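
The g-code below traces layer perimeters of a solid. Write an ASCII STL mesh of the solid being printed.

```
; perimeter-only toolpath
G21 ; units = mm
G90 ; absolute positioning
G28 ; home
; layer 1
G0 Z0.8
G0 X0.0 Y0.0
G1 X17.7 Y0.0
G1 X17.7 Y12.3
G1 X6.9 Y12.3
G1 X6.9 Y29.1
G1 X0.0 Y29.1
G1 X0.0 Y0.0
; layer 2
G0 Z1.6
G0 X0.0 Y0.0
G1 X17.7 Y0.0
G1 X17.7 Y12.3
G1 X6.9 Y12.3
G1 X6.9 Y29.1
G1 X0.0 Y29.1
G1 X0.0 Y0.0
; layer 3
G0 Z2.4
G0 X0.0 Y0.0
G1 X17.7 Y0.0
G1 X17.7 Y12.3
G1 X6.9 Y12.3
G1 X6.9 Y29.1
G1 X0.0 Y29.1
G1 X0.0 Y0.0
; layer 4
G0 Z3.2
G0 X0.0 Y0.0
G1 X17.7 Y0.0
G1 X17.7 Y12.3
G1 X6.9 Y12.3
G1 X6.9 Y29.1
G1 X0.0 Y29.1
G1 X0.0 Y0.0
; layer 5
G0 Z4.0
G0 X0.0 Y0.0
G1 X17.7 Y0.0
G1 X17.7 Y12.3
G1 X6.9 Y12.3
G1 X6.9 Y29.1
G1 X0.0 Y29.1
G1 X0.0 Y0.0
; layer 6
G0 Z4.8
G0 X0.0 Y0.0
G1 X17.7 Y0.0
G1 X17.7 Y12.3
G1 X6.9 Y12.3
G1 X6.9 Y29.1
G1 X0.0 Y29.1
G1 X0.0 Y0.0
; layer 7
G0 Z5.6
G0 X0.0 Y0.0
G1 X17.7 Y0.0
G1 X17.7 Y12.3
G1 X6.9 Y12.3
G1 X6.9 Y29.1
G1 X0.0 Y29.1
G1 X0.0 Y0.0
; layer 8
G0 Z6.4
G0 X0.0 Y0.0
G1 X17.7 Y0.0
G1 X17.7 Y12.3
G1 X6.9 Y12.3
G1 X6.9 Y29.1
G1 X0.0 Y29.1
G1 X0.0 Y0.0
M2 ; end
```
solid part
  facet normal 0.0000 0.0000 -1.0000
    outer loop
      vertex 17.7 12.3 0.0
      vertex 17.7 0.0 0.0
      vertex 0.0 0.0 0.0
    endloop
  endfacet
  facet normal 0.0000 0.0000 -1.0000
    outer loop
      vertex 6.9 12.3 0.0
      vertex 17.7 12.3 0.0
      vertex 0.0 0.0 0.0
    endloop
  endfacet
  facet normal 0.0000 0.0000 -1.0000
    outer loop
      vertex 6.9 29.1 0.0
      vertex 6.9 12.3 0.0
      vertex 0.0 0.0 0.0
    endloop
  endfacet
  facet normal 0.0000 0.0000 -1.0000
    outer loop
      vertex 0.0 29.1 0.0
      vertex 6.9 29.1 0.0
      vertex 0.0 0.0 0.0
    endloop
  endfacet
  facet normal 0.0000 0.0000 1.0000
    outer loop
      vertex 0.0 0.0 6.4
      vertex 17.7 0.0 6.4
      vertex 17.7 12.3 6.4
    endloop
  endfacet
  facet normal 0.0000 0.0000 1.0000
    outer loop
      vertex 0.0 0.0 6.4
      vertex 17.7 12.3 6.4
      vertex 6.9 12.3 6.4
    endloop
  endfacet
  facet normal 0.0000 0.0000 1.0000
    outer loop
      vertex 0.0 0.0 6.4
      vertex 6.9 12.3 6.4
      vertex 6.9 29.1 6.4
    endloop
  endfacet
  facet normal 0.0000 0.0000 1.0000
    outer loop
      vertex 0.0 0.0 6.4
      vertex 6.9 29.1 6.4
      vertex 0.0 29.1 6.4
    endloop
  endfacet
  facet normal 0.0000 -1.0000 0.0000
    outer loop
      vertex 0.0 0.0 0.0
      vertex 17.7 0.0 0.0
      vertex 17.7 0.0 6.4
    endloop
  endfacet
  facet normal 0.0000 -1.0000 0.0000
    outer loop
      vertex 0.0 0.0 0.0
      vertex 17.7 0.0 6.4
      vertex 0.0 0.0 6.4
    endloop
  endfacet
  facet normal 1.0000 0.0000 0.0000
    outer loop
      vertex 17.7 0.0 0.0
      vertex 17.7 12.3 0.0
      vertex 17.7 12.3 6.4
    endloop
  endfacet
  facet normal 1.0000 0.0000 0.0000
    outer loop
      vertex 17.7 0.0 0.0
      vertex 17.7 12.3 6.4
      vertex 17.7 0.0 6.4
    endloop
  endfacet
  facet normal 0.0000 1.0000 0.0000
    outer loop
      vertex 17.7 12.3 0.0
      vertex 6.9 12.3 0.0
      vertex 6.9 12.3 6.4
    endloop
  endfacet
  facet normal 0.0000 1.0000 0.0000
    outer loop
      vertex 17.7 12.3 0.0
      vertex 6.9 12.3 6.4
      vertex 17.7 12.3 6.4
    endloop
  endfacet
  facet normal 1.0000 0.0000 0.0000
    outer loop
      vertex 6.9 12.3 0.0
      vertex 6.9 29.1 0.0
      vertex 6.9 29.1 6.4
    endloop
  endfacet
  facet normal 1.0000 0.0000 0.0000
    outer loop
      vertex 6.9 12.3 0.0
      vertex 6.9 29.1 6.4
      vertex 6.9 12.3 6.4
    endloop
  endfacet
  facet normal 0.0000 1.0000 0.0000
    outer loop
      vertex 6.9 29.1 0.0
      vertex 0.0 29.1 0.0
      vertex 0.0 29.1 6.4
    endloop
  endfacet
  facet normal 0.0000 1.0000 0.0000
    outer loop
      vertex 6.9 29.1 0.0
      vertex 0.0 29.1 6.4
      vertex 6.9 29.1 6.4
    endloop
  endfacet
  facet normal -1.0000 0.0000 0.0000
    outer loop
      vertex 0.0 29.1 0.0
      vertex 0.0 0.0 0.0
      vertex 0.0 0.0 6.4
    endloop
  endfacet
  facet normal -1.0000 0.0000 0.0000
    outer loop
      vertex 0.0 29.1 0.0
      vertex 0.0 0.0 6.4
      vertex 0.0 29.1 6.4
    endloop
  endfacet
endsolid part

The G0 Z moves step by Δz≈0.8 mm. Every layer's G1 loop is the same polygon, so the solid is a straight extrusion of it from z=0 to z≈6.4. Closing with flat bottom and top caps and triangulating gives 20 facets — an L-shaped prism: outer 17.7 × 29.1 mm, arm thicknesses ≈ 12.3 mm (horizontal) and 6.9 mm (vertical), extruded 6.4 mm in z.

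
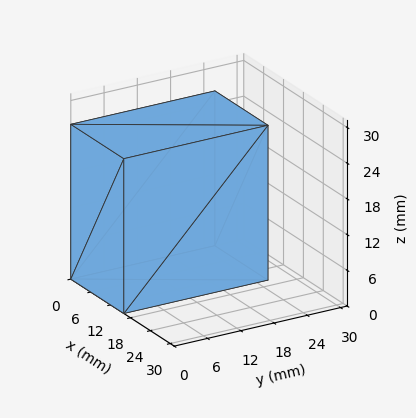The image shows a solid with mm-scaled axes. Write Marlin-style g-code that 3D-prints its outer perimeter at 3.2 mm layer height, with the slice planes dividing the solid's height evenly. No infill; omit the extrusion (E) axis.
Reading the render: the shape is a rectangular box, roughly 16 × 26 mm footprint and 26 mm tall (dimensions read to the nearest mm from the axis ticks). For the g-code, the solid's height is divided into equal slices at the stated Δz and each level perimeter traced with G1 moves after a G0 lift.

; perimeter-only toolpath
G21 ; units = mm
G90 ; absolute positioning
G28 ; home
; layer 1
G0 Z3.2
G0 X0.0 Y0.0
G1 X16.0 Y0.0
G1 X16.0 Y26.0
G1 X0.0 Y26.0
G1 X0.0 Y0.0
; layer 2
G0 Z6.5
G0 X0.0 Y0.0
G1 X16.0 Y0.0
G1 X16.0 Y26.0
G1 X0.0 Y26.0
G1 X0.0 Y0.0
; layer 3
G0 Z9.8
G0 X0.0 Y0.0
G1 X16.0 Y0.0
G1 X16.0 Y26.0
G1 X0.0 Y26.0
G1 X0.0 Y0.0
; layer 4
G0 Z13.0
G0 X0.0 Y0.0
G1 X16.0 Y0.0
G1 X16.0 Y26.0
G1 X0.0 Y26.0
G1 X0.0 Y0.0
; layer 5
G0 Z16.2
G0 X0.0 Y0.0
G1 X16.0 Y0.0
G1 X16.0 Y26.0
G1 X0.0 Y26.0
G1 X0.0 Y0.0
; layer 6
G0 Z19.5
G0 X0.0 Y0.0
G1 X16.0 Y0.0
G1 X16.0 Y26.0
G1 X0.0 Y26.0
G1 X0.0 Y0.0
; layer 7
G0 Z22.8
G0 X0.0 Y0.0
G1 X16.0 Y0.0
G1 X16.0 Y26.0
G1 X0.0 Y26.0
G1 X0.0 Y0.0
; layer 8
G0 Z26.0
G0 X0.0 Y0.0
G1 X16.0 Y0.0
G1 X16.0 Y26.0
G1 X0.0 Y26.0
G1 X0.0 Y0.0
M2 ; end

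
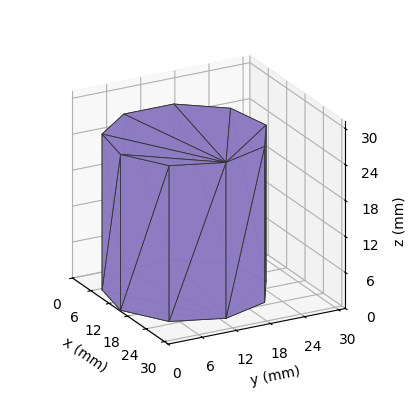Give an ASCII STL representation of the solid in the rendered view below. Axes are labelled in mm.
Reading the render: the shape is a regular 9-sided prism (a cylinder approximated with 9 flat sides), circumscribed radius ≈ 13 mm, height ≈ 26 mm (dimensions read to the nearest mm from the axis ticks). For the STL, each face is triangulated and given an outward normal.

solid part
  facet normal 0.0000 0.0000 -1.0000
    outer loop
      vertex 15.3 25.8 0.0
      vertex 23.0 21.4 0.0
      vertex 26.0 13.0 0.0
    endloop
  endfacet
  facet normal 0.0000 0.0000 -1.0000
    outer loop
      vertex 6.5 24.3 0.0
      vertex 15.3 25.8 0.0
      vertex 26.0 13.0 0.0
    endloop
  endfacet
  facet normal 0.0000 0.0000 -1.0000
    outer loop
      vertex 0.8 17.4 0.0
      vertex 6.5 24.3 0.0
      vertex 26.0 13.0 0.0
    endloop
  endfacet
  facet normal 0.0000 0.0000 -1.0000
    outer loop
      vertex 0.8 8.6 0.0
      vertex 0.8 17.4 0.0
      vertex 26.0 13.0 0.0
    endloop
  endfacet
  facet normal 0.0000 0.0000 -1.0000
    outer loop
      vertex 6.5 1.7 0.0
      vertex 0.8 8.6 0.0
      vertex 26.0 13.0 0.0
    endloop
  endfacet
  facet normal 0.0000 0.0000 -1.0000
    outer loop
      vertex 15.3 0.2 0.0
      vertex 6.5 1.7 0.0
      vertex 26.0 13.0 0.0
    endloop
  endfacet
  facet normal 0.0000 0.0000 -1.0000
    outer loop
      vertex 23.0 4.6 0.0
      vertex 15.3 0.2 0.0
      vertex 26.0 13.0 0.0
    endloop
  endfacet
  facet normal 0.0000 0.0000 1.0000
    outer loop
      vertex 26.0 13.0 26.0
      vertex 23.0 21.4 26.0
      vertex 15.3 25.8 26.0
    endloop
  endfacet
  facet normal 0.0000 0.0000 1.0000
    outer loop
      vertex 26.0 13.0 26.0
      vertex 15.3 25.8 26.0
      vertex 6.5 24.3 26.0
    endloop
  endfacet
  facet normal 0.0000 0.0000 1.0000
    outer loop
      vertex 26.0 13.0 26.0
      vertex 6.5 24.3 26.0
      vertex 0.8 17.4 26.0
    endloop
  endfacet
  facet normal 0.0000 0.0000 1.0000
    outer loop
      vertex 26.0 13.0 26.0
      vertex 0.8 17.4 26.0
      vertex 0.8 8.6 26.0
    endloop
  endfacet
  facet normal 0.0000 0.0000 1.0000
    outer loop
      vertex 26.0 13.0 26.0
      vertex 0.8 8.6 26.0
      vertex 6.5 1.7 26.0
    endloop
  endfacet
  facet normal 0.0000 0.0000 1.0000
    outer loop
      vertex 26.0 13.0 26.0
      vertex 6.5 1.7 26.0
      vertex 15.3 0.2 26.0
    endloop
  endfacet
  facet normal 0.0000 0.0000 1.0000
    outer loop
      vertex 26.0 13.0 26.0
      vertex 15.3 0.2 26.0
      vertex 23.0 4.6 26.0
    endloop
  endfacet
  facet normal 0.9417 0.3363 0.0000
    outer loop
      vertex 26.0 13.0 0.0
      vertex 23.0 21.4 0.0
      vertex 23.0 21.4 26.0
    endloop
  endfacet
  facet normal 0.9417 0.3363 0.0000
    outer loop
      vertex 26.0 13.0 0.0
      vertex 23.0 21.4 26.0
      vertex 26.0 13.0 26.0
    endloop
  endfacet
  facet normal 0.4961 0.8682 0.0000
    outer loop
      vertex 23.0 21.4 0.0
      vertex 15.3 25.8 0.0
      vertex 15.3 25.8 26.0
    endloop
  endfacet
  facet normal 0.4961 0.8682 0.0000
    outer loop
      vertex 23.0 21.4 0.0
      vertex 15.3 25.8 26.0
      vertex 23.0 21.4 26.0
    endloop
  endfacet
  facet normal -0.1680 0.9858 0.0000
    outer loop
      vertex 15.3 25.8 0.0
      vertex 6.5 24.3 0.0
      vertex 6.5 24.3 26.0
    endloop
  endfacet
  facet normal -0.1680 0.9858 0.0000
    outer loop
      vertex 15.3 25.8 0.0
      vertex 6.5 24.3 26.0
      vertex 15.3 25.8 26.0
    endloop
  endfacet
  facet normal -0.7710 0.6369 0.0000
    outer loop
      vertex 6.5 24.3 0.0
      vertex 0.8 17.4 0.0
      vertex 0.8 17.4 26.0
    endloop
  endfacet
  facet normal -0.7710 0.6369 0.0000
    outer loop
      vertex 6.5 24.3 0.0
      vertex 0.8 17.4 26.0
      vertex 6.5 24.3 26.0
    endloop
  endfacet
  facet normal -1.0000 0.0000 0.0000
    outer loop
      vertex 0.8 17.4 0.0
      vertex 0.8 8.6 0.0
      vertex 0.8 8.6 26.0
    endloop
  endfacet
  facet normal -1.0000 0.0000 0.0000
    outer loop
      vertex 0.8 17.4 0.0
      vertex 0.8 8.6 26.0
      vertex 0.8 17.4 26.0
    endloop
  endfacet
  facet normal -0.7710 -0.6369 0.0000
    outer loop
      vertex 0.8 8.6 0.0
      vertex 6.5 1.7 0.0
      vertex 6.5 1.7 26.0
    endloop
  endfacet
  facet normal -0.7710 -0.6369 0.0000
    outer loop
      vertex 0.8 8.6 0.0
      vertex 6.5 1.7 26.0
      vertex 0.8 8.6 26.0
    endloop
  endfacet
  facet normal -0.1680 -0.9858 0.0000
    outer loop
      vertex 6.5 1.7 0.0
      vertex 15.3 0.2 0.0
      vertex 15.3 0.2 26.0
    endloop
  endfacet
  facet normal -0.1680 -0.9858 0.0000
    outer loop
      vertex 6.5 1.7 0.0
      vertex 15.3 0.2 26.0
      vertex 6.5 1.7 26.0
    endloop
  endfacet
  facet normal 0.4961 -0.8682 0.0000
    outer loop
      vertex 15.3 0.2 0.0
      vertex 23.0 4.6 0.0
      vertex 23.0 4.6 26.0
    endloop
  endfacet
  facet normal 0.4961 -0.8682 0.0000
    outer loop
      vertex 15.3 0.2 0.0
      vertex 23.0 4.6 26.0
      vertex 15.3 0.2 26.0
    endloop
  endfacet
  facet normal 0.9417 -0.3363 0.0000
    outer loop
      vertex 23.0 4.6 0.0
      vertex 26.0 13.0 0.0
      vertex 26.0 13.0 26.0
    endloop
  endfacet
  facet normal 0.9417 -0.3363 0.0000
    outer loop
      vertex 23.0 4.6 0.0
      vertex 26.0 13.0 26.0
      vertex 23.0 4.6 26.0
    endloop
  endfacet
endsolid part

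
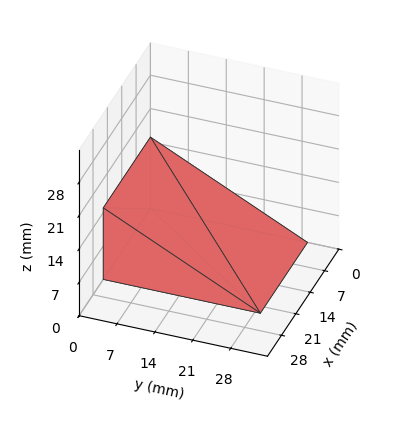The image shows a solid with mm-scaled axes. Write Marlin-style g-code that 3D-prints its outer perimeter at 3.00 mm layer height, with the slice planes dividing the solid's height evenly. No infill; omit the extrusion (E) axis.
Reading the render: the shape is a wedge (ramp): 23 × 29 mm base, rising to 15 mm along the y=0 edge and sloping linearly to z=0 at y=29 (dimensions read to the nearest mm from the axis ticks). For the g-code, the solid's height is divided into equal slices at the stated Δz and each level perimeter traced with G1 moves after a G0 lift.

; perimeter-only toolpath
G21 ; units = mm
G90 ; absolute positioning
G28 ; home
; layer 1
G0 Z3.00
G0 X0.00 Y0.00
G1 X23.00 Y0.00
G1 X23.00 Y23.20
G1 X0.00 Y23.20
G1 X0.00 Y0.00
; layer 2
G0 Z6.00
G0 X0.00 Y0.00
G1 X23.00 Y0.00
G1 X23.00 Y17.40
G1 X0.00 Y17.40
G1 X0.00 Y0.00
; layer 3
G0 Z9.00
G0 X0.00 Y0.00
G1 X23.00 Y0.00
G1 X23.00 Y11.60
G1 X0.00 Y11.60
G1 X0.00 Y0.00
; layer 4
G0 Z12.00
G0 X0.00 Y0.00
G1 X23.00 Y0.00
G1 X23.00 Y5.80
G1 X0.00 Y5.80
G1 X0.00 Y0.00
M2 ; end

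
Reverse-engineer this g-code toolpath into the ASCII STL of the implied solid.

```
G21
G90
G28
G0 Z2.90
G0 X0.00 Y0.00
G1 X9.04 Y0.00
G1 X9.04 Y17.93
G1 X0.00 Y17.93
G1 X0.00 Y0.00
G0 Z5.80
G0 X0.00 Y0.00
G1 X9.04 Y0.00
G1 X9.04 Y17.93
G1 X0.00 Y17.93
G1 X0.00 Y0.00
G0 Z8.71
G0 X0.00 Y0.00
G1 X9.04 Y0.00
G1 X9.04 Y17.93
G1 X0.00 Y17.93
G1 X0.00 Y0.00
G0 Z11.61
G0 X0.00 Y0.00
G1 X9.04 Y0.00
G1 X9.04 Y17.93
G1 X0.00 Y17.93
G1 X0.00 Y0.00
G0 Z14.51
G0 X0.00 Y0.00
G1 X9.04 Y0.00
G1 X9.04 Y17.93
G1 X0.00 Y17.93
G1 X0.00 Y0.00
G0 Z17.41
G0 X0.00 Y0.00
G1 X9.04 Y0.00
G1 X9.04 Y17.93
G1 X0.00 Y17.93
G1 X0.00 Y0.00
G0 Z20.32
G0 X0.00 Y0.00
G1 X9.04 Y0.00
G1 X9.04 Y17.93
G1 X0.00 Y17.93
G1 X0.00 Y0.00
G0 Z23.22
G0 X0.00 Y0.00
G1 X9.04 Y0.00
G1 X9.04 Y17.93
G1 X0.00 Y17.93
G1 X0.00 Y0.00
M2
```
solid part
  facet normal 0.0000 0.0000 -1.0000
    outer loop
      vertex 9.04 17.93 0.00
      vertex 9.04 0.00 0.00
      vertex 0.00 0.00 0.00
    endloop
  endfacet
  facet normal 0.0000 0.0000 -1.0000
    outer loop
      vertex 0.00 17.93 0.00
      vertex 9.04 17.93 0.00
      vertex 0.00 0.00 0.00
    endloop
  endfacet
  facet normal 0.0000 0.0000 1.0000
    outer loop
      vertex 0.00 0.00 23.22
      vertex 9.04 0.00 23.22
      vertex 9.04 17.93 23.22
    endloop
  endfacet
  facet normal 0.0000 0.0000 1.0000
    outer loop
      vertex 0.00 0.00 23.22
      vertex 9.04 17.93 23.22
      vertex 0.00 17.93 23.22
    endloop
  endfacet
  facet normal 0.0000 -1.0000 0.0000
    outer loop
      vertex 0.00 0.00 0.00
      vertex 9.04 0.00 0.00
      vertex 9.04 0.00 23.22
    endloop
  endfacet
  facet normal 0.0000 -1.0000 0.0000
    outer loop
      vertex 0.00 0.00 0.00
      vertex 9.04 0.00 23.22
      vertex 0.00 0.00 23.22
    endloop
  endfacet
  facet normal 0.0000 1.0000 0.0000
    outer loop
      vertex 9.04 17.93 23.22
      vertex 9.04 17.93 0.00
      vertex 0.00 17.93 0.00
    endloop
  endfacet
  facet normal 0.0000 1.0000 0.0000
    outer loop
      vertex 0.00 17.93 23.22
      vertex 9.04 17.93 23.22
      vertex 0.00 17.93 0.00
    endloop
  endfacet
  facet normal -1.0000 0.0000 0.0000
    outer loop
      vertex 0.00 17.93 23.22
      vertex 0.00 17.93 0.00
      vertex 0.00 0.00 0.00
    endloop
  endfacet
  facet normal -1.0000 0.0000 0.0000
    outer loop
      vertex 0.00 0.00 23.22
      vertex 0.00 17.93 23.22
      vertex 0.00 0.00 0.00
    endloop
  endfacet
  facet normal 1.0000 0.0000 0.0000
    outer loop
      vertex 9.04 0.00 0.00
      vertex 9.04 17.93 0.00
      vertex 9.04 17.93 23.22
    endloop
  endfacet
  facet normal 1.0000 0.0000 0.0000
    outer loop
      vertex 9.04 0.00 0.00
      vertex 9.04 17.93 23.22
      vertex 9.04 0.00 23.22
    endloop
  endfacet
endsolid part

The G0 Z moves step by Δz≈2.90 mm. Every layer's G1 loop is the same polygon, so the solid is a straight extrusion of it from z=0 to z≈23.2. Closing with flat bottom and top caps and triangulating gives 12 facets — a rectangular box, roughly 9.04 × 17.9 mm footprint and 23.2 mm tall.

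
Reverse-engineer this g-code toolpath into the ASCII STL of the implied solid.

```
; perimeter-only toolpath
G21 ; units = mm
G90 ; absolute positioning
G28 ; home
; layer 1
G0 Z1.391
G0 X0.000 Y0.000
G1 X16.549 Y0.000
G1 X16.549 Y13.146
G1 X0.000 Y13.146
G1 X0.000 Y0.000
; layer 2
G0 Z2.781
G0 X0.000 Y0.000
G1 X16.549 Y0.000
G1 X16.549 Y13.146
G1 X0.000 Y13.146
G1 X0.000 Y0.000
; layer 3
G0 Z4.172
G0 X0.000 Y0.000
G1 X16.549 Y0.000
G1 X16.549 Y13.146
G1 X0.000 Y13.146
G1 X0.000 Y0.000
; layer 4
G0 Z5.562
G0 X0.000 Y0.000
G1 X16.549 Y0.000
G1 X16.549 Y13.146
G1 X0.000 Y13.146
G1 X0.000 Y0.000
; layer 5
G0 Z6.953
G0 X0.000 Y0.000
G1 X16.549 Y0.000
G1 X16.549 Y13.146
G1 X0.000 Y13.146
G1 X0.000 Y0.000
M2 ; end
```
solid part
  facet normal 0.0000 0.0000 -1.0000
    outer loop
      vertex 16.549 13.146 0.000
      vertex 16.549 0.000 0.000
      vertex 0.000 0.000 0.000
    endloop
  endfacet
  facet normal 0.0000 0.0000 -1.0000
    outer loop
      vertex 0.000 13.146 0.000
      vertex 16.549 13.146 0.000
      vertex 0.000 0.000 0.000
    endloop
  endfacet
  facet normal 0.0000 0.0000 1.0000
    outer loop
      vertex 0.000 0.000 6.953
      vertex 16.549 0.000 6.953
      vertex 16.549 13.146 6.953
    endloop
  endfacet
  facet normal 0.0000 0.0000 1.0000
    outer loop
      vertex 0.000 0.000 6.953
      vertex 16.549 13.146 6.953
      vertex 0.000 13.146 6.953
    endloop
  endfacet
  facet normal 0.0000 -1.0000 0.0000
    outer loop
      vertex 0.000 0.000 0.000
      vertex 16.549 0.000 0.000
      vertex 16.549 0.000 6.953
    endloop
  endfacet
  facet normal 0.0000 -1.0000 0.0000
    outer loop
      vertex 0.000 0.000 0.000
      vertex 16.549 0.000 6.953
      vertex 0.000 0.000 6.953
    endloop
  endfacet
  facet normal 0.0000 1.0000 0.0000
    outer loop
      vertex 16.549 13.146 6.953
      vertex 16.549 13.146 0.000
      vertex 0.000 13.146 0.000
    endloop
  endfacet
  facet normal 0.0000 1.0000 0.0000
    outer loop
      vertex 0.000 13.146 6.953
      vertex 16.549 13.146 6.953
      vertex 0.000 13.146 0.000
    endloop
  endfacet
  facet normal -1.0000 0.0000 0.0000
    outer loop
      vertex 0.000 13.146 6.953
      vertex 0.000 13.146 0.000
      vertex 0.000 0.000 0.000
    endloop
  endfacet
  facet normal -1.0000 0.0000 0.0000
    outer loop
      vertex 0.000 0.000 6.953
      vertex 0.000 13.146 6.953
      vertex 0.000 0.000 0.000
    endloop
  endfacet
  facet normal 1.0000 0.0000 0.0000
    outer loop
      vertex 16.549 0.000 0.000
      vertex 16.549 13.146 0.000
      vertex 16.549 13.146 6.953
    endloop
  endfacet
  facet normal 1.0000 0.0000 0.0000
    outer loop
      vertex 16.549 0.000 0.000
      vertex 16.549 13.146 6.953
      vertex 16.549 0.000 6.953
    endloop
  endfacet
endsolid part

The G0 Z moves step by Δz≈1.391 mm. Every layer's G1 loop is the same polygon, so the solid is a straight extrusion of it from z=0 to z≈6.95. Closing with flat bottom and top caps and triangulating gives 12 facets — a rectangular box, roughly 16.5 × 13.1 mm footprint and 6.95 mm tall.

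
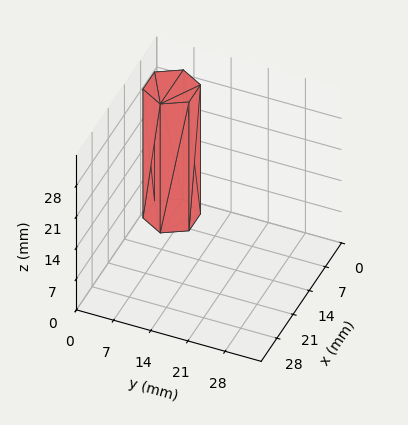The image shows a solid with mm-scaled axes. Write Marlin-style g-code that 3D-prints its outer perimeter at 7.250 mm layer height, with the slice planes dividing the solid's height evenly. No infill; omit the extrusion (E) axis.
Reading the render: the shape is a regular 6-sided prism (a cylinder approximated with 6 flat sides), circumscribed radius ≈ 5 mm, height ≈ 29 mm (dimensions read to the nearest mm from the axis ticks). For the g-code, the solid's height is divided into equal slices at the stated Δz and each level perimeter traced with G1 moves after a G0 lift.

; perimeter-only toolpath
G21 ; units = mm
G90 ; absolute positioning
G28 ; home
; layer 1
G0 Z7.250
G0 X10.000 Y5.000
G1 X7.500 Y9.330
G1 X2.500 Y9.330
G1 X0.000 Y5.000
G1 X2.500 Y0.670
G1 X7.500 Y0.670
G1 X10.000 Y5.000
; layer 2
G0 Z14.500
G0 X10.000 Y5.000
G1 X7.500 Y9.330
G1 X2.500 Y9.330
G1 X0.000 Y5.000
G1 X2.500 Y0.670
G1 X7.500 Y0.670
G1 X10.000 Y5.000
; layer 3
G0 Z21.750
G0 X10.000 Y5.000
G1 X7.500 Y9.330
G1 X2.500 Y9.330
G1 X0.000 Y5.000
G1 X2.500 Y0.670
G1 X7.500 Y0.670
G1 X10.000 Y5.000
; layer 4
G0 Z29.000
G0 X10.000 Y5.000
G1 X7.500 Y9.330
G1 X2.500 Y9.330
G1 X0.000 Y5.000
G1 X2.500 Y0.670
G1 X7.500 Y0.670
G1 X10.000 Y5.000
M2 ; end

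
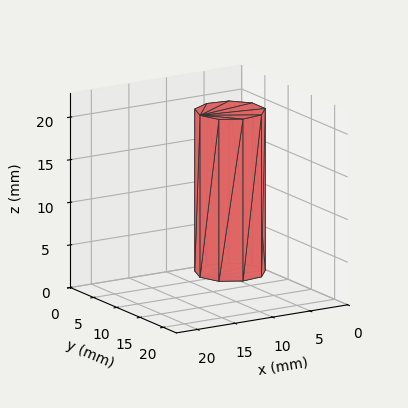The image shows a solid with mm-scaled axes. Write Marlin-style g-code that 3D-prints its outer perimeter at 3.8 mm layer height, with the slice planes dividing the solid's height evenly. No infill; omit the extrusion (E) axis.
Reading the render: the shape is a regular 9-sided prism (a cylinder approximated with 9 flat sides), circumscribed radius ≈ 4 mm, height ≈ 19 mm (dimensions read to the nearest mm from the axis ticks). For the g-code, the solid's height is divided into equal slices at the stated Δz and each level perimeter traced with G1 moves after a G0 lift.

; perimeter-only toolpath
G21 ; units = mm
G90 ; absolute positioning
G28 ; home
; layer 1
G0 Z3.8
G0 X8.0 Y4.0
G1 X7.1 Y6.6
G1 X4.7 Y7.9
G1 X2.0 Y7.5
G1 X0.2 Y5.4
G1 X0.2 Y2.6
G1 X2.0 Y0.5
G1 X4.7 Y0.1
G1 X7.1 Y1.4
G1 X8.0 Y4.0
; layer 2
G0 Z7.6
G0 X8.0 Y4.0
G1 X7.1 Y6.6
G1 X4.7 Y7.9
G1 X2.0 Y7.5
G1 X0.2 Y5.4
G1 X0.2 Y2.6
G1 X2.0 Y0.5
G1 X4.7 Y0.1
G1 X7.1 Y1.4
G1 X8.0 Y4.0
; layer 3
G0 Z11.4
G0 X8.0 Y4.0
G1 X7.1 Y6.6
G1 X4.7 Y7.9
G1 X2.0 Y7.5
G1 X0.2 Y5.4
G1 X0.2 Y2.6
G1 X2.0 Y0.5
G1 X4.7 Y0.1
G1 X7.1 Y1.4
G1 X8.0 Y4.0
; layer 4
G0 Z15.2
G0 X8.0 Y4.0
G1 X7.1 Y6.6
G1 X4.7 Y7.9
G1 X2.0 Y7.5
G1 X0.2 Y5.4
G1 X0.2 Y2.6
G1 X2.0 Y0.5
G1 X4.7 Y0.1
G1 X7.1 Y1.4
G1 X8.0 Y4.0
; layer 5
G0 Z19.0
G0 X8.0 Y4.0
G1 X7.1 Y6.6
G1 X4.7 Y7.9
G1 X2.0 Y7.5
G1 X0.2 Y5.4
G1 X0.2 Y2.6
G1 X2.0 Y0.5
G1 X4.7 Y0.1
G1 X7.1 Y1.4
G1 X8.0 Y4.0
M2 ; end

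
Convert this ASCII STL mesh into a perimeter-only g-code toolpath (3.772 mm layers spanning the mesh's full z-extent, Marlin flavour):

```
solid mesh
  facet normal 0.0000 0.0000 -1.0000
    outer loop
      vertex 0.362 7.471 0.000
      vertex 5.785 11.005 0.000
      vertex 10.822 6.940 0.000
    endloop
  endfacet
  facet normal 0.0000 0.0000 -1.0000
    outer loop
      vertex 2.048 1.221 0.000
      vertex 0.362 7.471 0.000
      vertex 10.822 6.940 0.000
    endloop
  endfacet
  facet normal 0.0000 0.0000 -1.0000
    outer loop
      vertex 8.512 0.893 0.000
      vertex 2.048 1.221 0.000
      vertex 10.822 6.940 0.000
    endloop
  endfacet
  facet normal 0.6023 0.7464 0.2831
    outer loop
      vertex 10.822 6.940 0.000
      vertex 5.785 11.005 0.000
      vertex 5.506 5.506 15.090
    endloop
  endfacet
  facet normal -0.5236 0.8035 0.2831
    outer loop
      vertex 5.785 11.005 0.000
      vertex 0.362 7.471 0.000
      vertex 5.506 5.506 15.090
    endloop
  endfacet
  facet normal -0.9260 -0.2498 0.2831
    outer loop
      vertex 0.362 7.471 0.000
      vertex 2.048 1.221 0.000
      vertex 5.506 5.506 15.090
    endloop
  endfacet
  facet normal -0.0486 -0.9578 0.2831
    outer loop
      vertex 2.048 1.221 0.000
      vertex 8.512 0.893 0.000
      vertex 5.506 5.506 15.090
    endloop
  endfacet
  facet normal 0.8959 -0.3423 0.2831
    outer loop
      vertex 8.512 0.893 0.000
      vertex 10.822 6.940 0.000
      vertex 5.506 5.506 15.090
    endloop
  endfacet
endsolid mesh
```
; perimeter-only toolpath
G21 ; units = mm
G90 ; absolute positioning
G28 ; home
; layer 1
G0 Z3.772
G0 X9.493 Y6.582
G1 X5.715 Y9.630
G1 X1.648 Y6.980
G1 X2.913 Y2.292
G1 X7.761 Y2.046
G1 X9.493 Y6.582
; layer 2
G0 Z7.545
G0 X8.164 Y6.223
G1 X5.646 Y8.256
G1 X2.934 Y6.489
G1 X3.777 Y3.364
G1 X7.009 Y3.200
G1 X8.164 Y6.223
; layer 3
G0 Z11.317
G0 X6.835 Y5.864
G1 X5.576 Y6.881
G1 X4.220 Y5.997
G1 X4.641 Y4.435
G1 X6.258 Y4.353
G1 X6.835 Y5.864
M2 ; end

The solid is a regular 5-sided pyramid, base circumscribed radius ≈ 5.51 mm, apex at z ≈ 15.1 mm. Slicing at Δz = 3.772 mm — 4 equal slices spanning the solid's height, so layer i sits at z = i·h/4 — gives 3 non-empty perimeters. Each is a 5-segment closed polygon; G0 lifts to the layer z and rapids to the start vertex, then G1 traces the edges. The cross-section shrinks linearly with z (the slice at the apex is degenerate and omitted).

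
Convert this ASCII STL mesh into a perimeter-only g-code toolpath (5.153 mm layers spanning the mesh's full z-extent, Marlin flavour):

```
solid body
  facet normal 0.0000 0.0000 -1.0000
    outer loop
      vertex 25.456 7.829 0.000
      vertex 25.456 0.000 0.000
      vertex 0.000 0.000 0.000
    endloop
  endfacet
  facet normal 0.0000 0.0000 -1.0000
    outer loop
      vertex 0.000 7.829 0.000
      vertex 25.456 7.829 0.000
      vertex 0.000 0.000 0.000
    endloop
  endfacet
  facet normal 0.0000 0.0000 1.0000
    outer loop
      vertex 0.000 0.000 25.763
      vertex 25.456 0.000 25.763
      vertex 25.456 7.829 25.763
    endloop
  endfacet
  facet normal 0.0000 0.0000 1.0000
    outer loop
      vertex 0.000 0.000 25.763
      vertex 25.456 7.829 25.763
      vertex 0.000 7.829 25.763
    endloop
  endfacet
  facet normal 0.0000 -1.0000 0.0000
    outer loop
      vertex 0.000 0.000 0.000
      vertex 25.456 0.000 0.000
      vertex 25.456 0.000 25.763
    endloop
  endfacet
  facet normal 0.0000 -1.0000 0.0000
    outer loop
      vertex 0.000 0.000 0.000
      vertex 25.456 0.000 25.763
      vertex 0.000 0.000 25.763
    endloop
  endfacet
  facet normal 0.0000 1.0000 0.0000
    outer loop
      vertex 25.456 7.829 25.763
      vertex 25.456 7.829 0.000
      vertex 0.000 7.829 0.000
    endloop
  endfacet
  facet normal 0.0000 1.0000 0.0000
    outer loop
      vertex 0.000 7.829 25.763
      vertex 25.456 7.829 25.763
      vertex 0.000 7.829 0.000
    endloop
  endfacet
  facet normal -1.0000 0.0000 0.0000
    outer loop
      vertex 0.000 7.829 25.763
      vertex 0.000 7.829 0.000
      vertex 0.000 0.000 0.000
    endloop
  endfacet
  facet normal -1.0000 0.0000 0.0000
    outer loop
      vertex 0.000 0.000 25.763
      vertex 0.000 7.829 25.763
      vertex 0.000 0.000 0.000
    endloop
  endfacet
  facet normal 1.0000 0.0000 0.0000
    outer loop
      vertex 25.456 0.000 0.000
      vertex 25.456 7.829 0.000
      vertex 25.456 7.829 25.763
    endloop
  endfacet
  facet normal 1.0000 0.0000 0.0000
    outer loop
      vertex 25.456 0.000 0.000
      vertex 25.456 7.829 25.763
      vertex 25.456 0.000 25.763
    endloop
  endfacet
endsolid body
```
; perimeter-only toolpath
G21 ; units = mm
G90 ; absolute positioning
G28 ; home
; layer 1
G0 Z5.153
G0 X0.000 Y0.000
G1 X25.456 Y0.000
G1 X25.456 Y7.829
G1 X0.000 Y7.829
G1 X0.000 Y0.000
; layer 2
G0 Z10.305
G0 X0.000 Y0.000
G1 X25.456 Y0.000
G1 X25.456 Y7.829
G1 X0.000 Y7.829
G1 X0.000 Y0.000
; layer 3
G0 Z15.458
G0 X0.000 Y0.000
G1 X25.456 Y0.000
G1 X25.456 Y7.829
G1 X0.000 Y7.829
G1 X0.000 Y0.000
; layer 4
G0 Z20.610
G0 X0.000 Y0.000
G1 X25.456 Y0.000
G1 X25.456 Y7.829
G1 X0.000 Y7.829
G1 X0.000 Y0.000
; layer 5
G0 Z25.763
G0 X0.000 Y0.000
G1 X25.456 Y0.000
G1 X25.456 Y7.829
G1 X0.000 Y7.829
G1 X0.000 Y0.000
M2 ; end

The solid is a rectangular box, roughly 25.5 × 7.83 mm footprint and 25.8 mm tall. Slicing at Δz = 5.153 mm — 5 equal slices spanning the solid's height, so layer i sits at z = i·h/5 — gives 5 non-empty perimeters. Each is a 4-segment closed polygon; G0 lifts to the layer z and rapids to the start vertex, then G1 traces the edges.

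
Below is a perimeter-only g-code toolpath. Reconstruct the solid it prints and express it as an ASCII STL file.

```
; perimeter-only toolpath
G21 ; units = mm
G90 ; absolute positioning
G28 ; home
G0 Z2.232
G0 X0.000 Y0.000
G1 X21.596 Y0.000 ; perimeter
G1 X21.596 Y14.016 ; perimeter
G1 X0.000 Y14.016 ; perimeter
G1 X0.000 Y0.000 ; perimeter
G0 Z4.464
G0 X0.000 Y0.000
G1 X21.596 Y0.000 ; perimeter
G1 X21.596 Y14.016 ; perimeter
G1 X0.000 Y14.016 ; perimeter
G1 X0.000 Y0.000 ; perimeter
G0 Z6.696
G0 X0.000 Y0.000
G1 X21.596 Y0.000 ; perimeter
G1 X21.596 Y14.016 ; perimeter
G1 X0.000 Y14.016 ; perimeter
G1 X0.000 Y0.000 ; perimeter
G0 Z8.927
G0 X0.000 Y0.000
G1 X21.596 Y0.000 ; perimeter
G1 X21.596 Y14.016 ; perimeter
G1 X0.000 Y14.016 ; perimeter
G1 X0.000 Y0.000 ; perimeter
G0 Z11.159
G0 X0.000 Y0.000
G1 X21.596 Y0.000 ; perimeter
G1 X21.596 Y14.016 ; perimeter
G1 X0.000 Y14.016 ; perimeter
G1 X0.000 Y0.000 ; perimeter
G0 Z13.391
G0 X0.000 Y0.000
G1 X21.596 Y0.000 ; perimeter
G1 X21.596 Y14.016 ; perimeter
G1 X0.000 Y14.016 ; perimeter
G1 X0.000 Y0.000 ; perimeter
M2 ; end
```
solid part
  facet normal 0.0000 0.0000 -1.0000
    outer loop
      vertex 21.596 14.016 0.000
      vertex 21.596 0.000 0.000
      vertex 0.000 0.000 0.000
    endloop
  endfacet
  facet normal 0.0000 0.0000 -1.0000
    outer loop
      vertex 0.000 14.016 0.000
      vertex 21.596 14.016 0.000
      vertex 0.000 0.000 0.000
    endloop
  endfacet
  facet normal 0.0000 0.0000 1.0000
    outer loop
      vertex 0.000 0.000 13.391
      vertex 21.596 0.000 13.391
      vertex 21.596 14.016 13.391
    endloop
  endfacet
  facet normal 0.0000 0.0000 1.0000
    outer loop
      vertex 0.000 0.000 13.391
      vertex 21.596 14.016 13.391
      vertex 0.000 14.016 13.391
    endloop
  endfacet
  facet normal 0.0000 -1.0000 0.0000
    outer loop
      vertex 0.000 0.000 0.000
      vertex 21.596 0.000 0.000
      vertex 21.596 0.000 13.391
    endloop
  endfacet
  facet normal 0.0000 -1.0000 0.0000
    outer loop
      vertex 0.000 0.000 0.000
      vertex 21.596 0.000 13.391
      vertex 0.000 0.000 13.391
    endloop
  endfacet
  facet normal 0.0000 1.0000 0.0000
    outer loop
      vertex 21.596 14.016 13.391
      vertex 21.596 14.016 0.000
      vertex 0.000 14.016 0.000
    endloop
  endfacet
  facet normal 0.0000 1.0000 0.0000
    outer loop
      vertex 0.000 14.016 13.391
      vertex 21.596 14.016 13.391
      vertex 0.000 14.016 0.000
    endloop
  endfacet
  facet normal -1.0000 0.0000 0.0000
    outer loop
      vertex 0.000 14.016 13.391
      vertex 0.000 14.016 0.000
      vertex 0.000 0.000 0.000
    endloop
  endfacet
  facet normal -1.0000 0.0000 0.0000
    outer loop
      vertex 0.000 0.000 13.391
      vertex 0.000 14.016 13.391
      vertex 0.000 0.000 0.000
    endloop
  endfacet
  facet normal 1.0000 0.0000 0.0000
    outer loop
      vertex 21.596 0.000 0.000
      vertex 21.596 14.016 0.000
      vertex 21.596 14.016 13.391
    endloop
  endfacet
  facet normal 1.0000 0.0000 0.0000
    outer loop
      vertex 21.596 0.000 0.000
      vertex 21.596 14.016 13.391
      vertex 21.596 0.000 13.391
    endloop
  endfacet
endsolid part

The G0 Z moves step by Δz≈2.232 mm. Every layer's G1 loop is the same polygon, so the solid is a straight extrusion of it from z=0 to z≈13.4. Closing with flat bottom and top caps and triangulating gives 12 facets — a rectangular box, roughly 21.6 × 14 mm footprint and 13.4 mm tall.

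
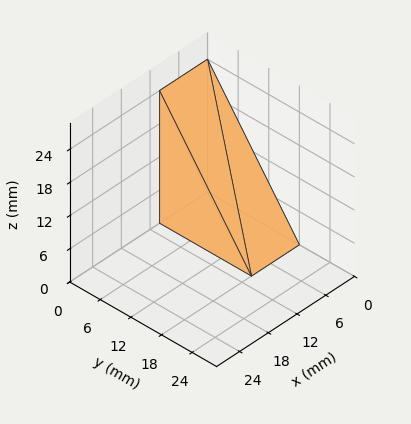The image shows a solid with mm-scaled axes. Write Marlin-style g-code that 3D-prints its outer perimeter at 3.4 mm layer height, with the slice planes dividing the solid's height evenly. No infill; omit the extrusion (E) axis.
Reading the render: the shape is a wedge (ramp): 10 × 18 mm base, rising to 24 mm along the y=0 edge and sloping linearly to z=0 at y=18 (dimensions read to the nearest mm from the axis ticks). For the g-code, the solid's height is divided into equal slices at the stated Δz and each level perimeter traced with G1 moves after a G0 lift.

; perimeter-only toolpath
G21 ; units = mm
G90 ; absolute positioning
G28 ; home
; layer 1
G0 Z3.4
G0 X0.0 Y0.0
G1 X10.0 Y0.0
G1 X10.0 Y15.4
G1 X0.0 Y15.4
G1 X0.0 Y0.0
; layer 2
G0 Z6.9
G0 X0.0 Y0.0
G1 X10.0 Y0.0
G1 X10.0 Y12.9
G1 X0.0 Y12.9
G1 X0.0 Y0.0
; layer 3
G0 Z10.3
G0 X0.0 Y0.0
G1 X10.0 Y0.0
G1 X10.0 Y10.3
G1 X0.0 Y10.3
G1 X0.0 Y0.0
; layer 4
G0 Z13.7
G0 X0.0 Y0.0
G1 X10.0 Y0.0
G1 X10.0 Y7.7
G1 X0.0 Y7.7
G1 X0.0 Y0.0
; layer 5
G0 Z17.1
G0 X0.0 Y0.0
G1 X10.0 Y0.0
G1 X10.0 Y5.1
G1 X0.0 Y5.1
G1 X0.0 Y0.0
; layer 6
G0 Z20.6
G0 X0.0 Y0.0
G1 X10.0 Y0.0
G1 X10.0 Y2.6
G1 X0.0 Y2.6
G1 X0.0 Y0.0
M2 ; end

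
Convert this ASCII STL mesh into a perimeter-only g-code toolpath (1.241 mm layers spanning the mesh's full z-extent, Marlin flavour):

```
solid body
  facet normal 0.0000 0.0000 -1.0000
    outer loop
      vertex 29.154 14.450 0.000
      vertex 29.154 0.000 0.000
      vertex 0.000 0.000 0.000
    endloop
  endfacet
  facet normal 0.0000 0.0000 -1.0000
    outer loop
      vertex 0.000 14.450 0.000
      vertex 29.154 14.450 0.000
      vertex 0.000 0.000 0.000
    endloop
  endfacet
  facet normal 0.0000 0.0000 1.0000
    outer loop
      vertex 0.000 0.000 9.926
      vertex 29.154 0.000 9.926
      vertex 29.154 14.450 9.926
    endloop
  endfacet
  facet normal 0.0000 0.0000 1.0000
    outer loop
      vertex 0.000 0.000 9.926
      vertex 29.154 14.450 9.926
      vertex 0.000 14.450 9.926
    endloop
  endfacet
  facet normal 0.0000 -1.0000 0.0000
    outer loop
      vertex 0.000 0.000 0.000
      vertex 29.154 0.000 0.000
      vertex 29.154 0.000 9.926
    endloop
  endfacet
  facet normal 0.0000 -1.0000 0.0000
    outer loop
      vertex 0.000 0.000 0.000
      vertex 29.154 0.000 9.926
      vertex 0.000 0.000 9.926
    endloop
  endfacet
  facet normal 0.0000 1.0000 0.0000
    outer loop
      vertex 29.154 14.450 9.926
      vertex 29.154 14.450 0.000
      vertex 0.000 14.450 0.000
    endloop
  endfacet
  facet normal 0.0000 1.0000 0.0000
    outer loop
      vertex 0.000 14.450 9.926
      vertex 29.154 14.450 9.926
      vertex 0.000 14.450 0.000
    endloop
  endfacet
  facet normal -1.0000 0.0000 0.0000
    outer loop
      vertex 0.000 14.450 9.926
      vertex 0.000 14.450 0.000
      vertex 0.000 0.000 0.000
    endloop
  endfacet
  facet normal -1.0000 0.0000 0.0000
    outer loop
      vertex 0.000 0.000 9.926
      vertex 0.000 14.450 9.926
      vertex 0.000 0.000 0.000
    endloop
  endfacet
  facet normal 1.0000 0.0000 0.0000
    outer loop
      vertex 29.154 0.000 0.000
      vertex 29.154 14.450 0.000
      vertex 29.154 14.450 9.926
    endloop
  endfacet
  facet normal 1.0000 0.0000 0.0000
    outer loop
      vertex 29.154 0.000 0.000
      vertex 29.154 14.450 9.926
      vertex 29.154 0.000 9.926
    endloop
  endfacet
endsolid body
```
; perimeter-only toolpath
G21 ; units = mm
G90 ; absolute positioning
G28 ; home
; layer 1
G0 Z1.241
G0 X0.000 Y0.000
G1 X29.154 Y0.000
G1 X29.154 Y14.450
G1 X0.000 Y14.450
G1 X0.000 Y0.000
; layer 2
G0 Z2.482
G0 X0.000 Y0.000
G1 X29.154 Y0.000
G1 X29.154 Y14.450
G1 X0.000 Y14.450
G1 X0.000 Y0.000
; layer 3
G0 Z3.722
G0 X0.000 Y0.000
G1 X29.154 Y0.000
G1 X29.154 Y14.450
G1 X0.000 Y14.450
G1 X0.000 Y0.000
; layer 4
G0 Z4.963
G0 X0.000 Y0.000
G1 X29.154 Y0.000
G1 X29.154 Y14.450
G1 X0.000 Y14.450
G1 X0.000 Y0.000
; layer 5
G0 Z6.204
G0 X0.000 Y0.000
G1 X29.154 Y0.000
G1 X29.154 Y14.450
G1 X0.000 Y14.450
G1 X0.000 Y0.000
; layer 6
G0 Z7.444
G0 X0.000 Y0.000
G1 X29.154 Y0.000
G1 X29.154 Y14.450
G1 X0.000 Y14.450
G1 X0.000 Y0.000
; layer 7
G0 Z8.685
G0 X0.000 Y0.000
G1 X29.154 Y0.000
G1 X29.154 Y14.450
G1 X0.000 Y14.450
G1 X0.000 Y0.000
; layer 8
G0 Z9.926
G0 X0.000 Y0.000
G1 X29.154 Y0.000
G1 X29.154 Y14.450
G1 X0.000 Y14.450
G1 X0.000 Y0.000
M2 ; end

The solid is a rectangular box, roughly 29.2 × 14.4 mm footprint and 9.93 mm tall. Slicing at Δz = 1.241 mm — 8 equal slices spanning the solid's height, so layer i sits at z = i·h/8 — gives 8 non-empty perimeters. Each is a 4-segment closed polygon; G0 lifts to the layer z and rapids to the start vertex, then G1 traces the edges.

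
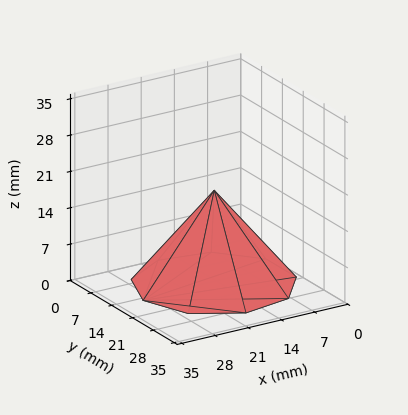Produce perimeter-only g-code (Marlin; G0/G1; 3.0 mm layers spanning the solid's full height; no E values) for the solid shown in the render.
Reading the render: the shape is a regular 9-sided pyramid, base circumscribed radius ≈ 15 mm, apex at z ≈ 18 mm (dimensions read to the nearest mm from the axis ticks). For the g-code, the solid's height is divided into equal slices at the stated Δz and each level perimeter traced with G1 moves after a G0 lift.

; perimeter-only toolpath
G21 ; units = mm
G90 ; absolute positioning
G28 ; home
; layer 1
G0 Z3.0
G0 X27.5 Y15.0
G1 X24.6 Y23.0
G1 X17.2 Y27.3
G1 X8.8 Y25.8
G1 X3.2 Y19.3
G1 X3.2 Y10.8
G1 X8.8 Y4.2
G1 X17.2 Y2.7
G1 X24.6 Y7.0
G1 X27.5 Y15.0
; layer 2
G0 Z6.0
G0 X25.0 Y15.0
G1 X22.7 Y21.4
G1 X16.7 Y24.9
G1 X10.0 Y23.7
G1 X5.6 Y18.4
G1 X5.6 Y11.6
G1 X10.0 Y6.3
G1 X16.7 Y5.1
G1 X22.7 Y8.6
G1 X25.0 Y15.0
; layer 3
G0 Z9.0
G0 X22.5 Y15.0
G1 X20.8 Y19.8
G1 X16.3 Y22.4
G1 X11.2 Y21.5
G1 X8.0 Y17.6
G1 X8.0 Y12.4
G1 X11.2 Y8.5
G1 X16.3 Y7.6
G1 X20.8 Y10.2
G1 X22.5 Y15.0
; layer 4
G0 Z12.0
G0 X20.0 Y15.0
G1 X18.8 Y18.2
G1 X15.9 Y19.9
G1 X12.5 Y19.3
G1 X10.3 Y16.7
G1 X10.3 Y13.3
G1 X12.5 Y10.7
G1 X15.9 Y10.1
G1 X18.8 Y11.8
G1 X20.0 Y15.0
; layer 5
G0 Z15.0
G0 X17.5 Y15.0
G1 X16.9 Y16.6
G1 X15.4 Y17.5
G1 X13.8 Y17.2
G1 X12.7 Y15.8
G1 X12.7 Y14.2
G1 X13.8 Y12.8
G1 X15.4 Y12.5
G1 X16.9 Y13.4
G1 X17.5 Y15.0
M2 ; end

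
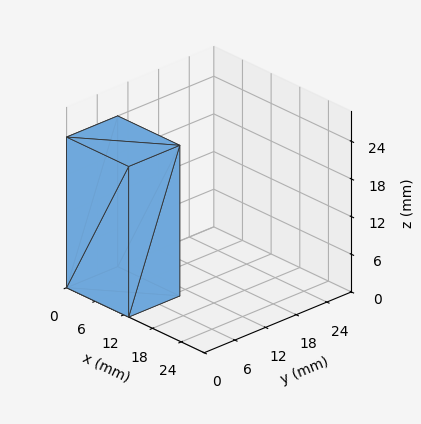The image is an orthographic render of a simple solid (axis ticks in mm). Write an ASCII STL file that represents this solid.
Reading the render: the shape is a rectangular box, roughly 13 × 10 mm footprint and 24 mm tall (dimensions read to the nearest mm from the axis ticks). For the STL, each face is triangulated and given an outward normal.

solid part
  facet normal 0.0000 0.0000 -1.0000
    outer loop
      vertex 13.000 10.000 0.000
      vertex 13.000 0.000 0.000
      vertex 0.000 0.000 0.000
    endloop
  endfacet
  facet normal 0.0000 0.0000 -1.0000
    outer loop
      vertex 0.000 10.000 0.000
      vertex 13.000 10.000 0.000
      vertex 0.000 0.000 0.000
    endloop
  endfacet
  facet normal 0.0000 0.0000 1.0000
    outer loop
      vertex 0.000 0.000 24.000
      vertex 13.000 0.000 24.000
      vertex 13.000 10.000 24.000
    endloop
  endfacet
  facet normal 0.0000 0.0000 1.0000
    outer loop
      vertex 0.000 0.000 24.000
      vertex 13.000 10.000 24.000
      vertex 0.000 10.000 24.000
    endloop
  endfacet
  facet normal 0.0000 -1.0000 0.0000
    outer loop
      vertex 0.000 0.000 0.000
      vertex 13.000 0.000 0.000
      vertex 13.000 0.000 24.000
    endloop
  endfacet
  facet normal 0.0000 -1.0000 0.0000
    outer loop
      vertex 0.000 0.000 0.000
      vertex 13.000 0.000 24.000
      vertex 0.000 0.000 24.000
    endloop
  endfacet
  facet normal 0.0000 1.0000 0.0000
    outer loop
      vertex 13.000 10.000 24.000
      vertex 13.000 10.000 0.000
      vertex 0.000 10.000 0.000
    endloop
  endfacet
  facet normal 0.0000 1.0000 0.0000
    outer loop
      vertex 0.000 10.000 24.000
      vertex 13.000 10.000 24.000
      vertex 0.000 10.000 0.000
    endloop
  endfacet
  facet normal -1.0000 0.0000 0.0000
    outer loop
      vertex 0.000 10.000 24.000
      vertex 0.000 10.000 0.000
      vertex 0.000 0.000 0.000
    endloop
  endfacet
  facet normal -1.0000 0.0000 0.0000
    outer loop
      vertex 0.000 0.000 24.000
      vertex 0.000 10.000 24.000
      vertex 0.000 0.000 0.000
    endloop
  endfacet
  facet normal 1.0000 0.0000 0.0000
    outer loop
      vertex 13.000 0.000 0.000
      vertex 13.000 10.000 0.000
      vertex 13.000 10.000 24.000
    endloop
  endfacet
  facet normal 1.0000 0.0000 0.0000
    outer loop
      vertex 13.000 0.000 0.000
      vertex 13.000 10.000 24.000
      vertex 13.000 0.000 24.000
    endloop
  endfacet
endsolid part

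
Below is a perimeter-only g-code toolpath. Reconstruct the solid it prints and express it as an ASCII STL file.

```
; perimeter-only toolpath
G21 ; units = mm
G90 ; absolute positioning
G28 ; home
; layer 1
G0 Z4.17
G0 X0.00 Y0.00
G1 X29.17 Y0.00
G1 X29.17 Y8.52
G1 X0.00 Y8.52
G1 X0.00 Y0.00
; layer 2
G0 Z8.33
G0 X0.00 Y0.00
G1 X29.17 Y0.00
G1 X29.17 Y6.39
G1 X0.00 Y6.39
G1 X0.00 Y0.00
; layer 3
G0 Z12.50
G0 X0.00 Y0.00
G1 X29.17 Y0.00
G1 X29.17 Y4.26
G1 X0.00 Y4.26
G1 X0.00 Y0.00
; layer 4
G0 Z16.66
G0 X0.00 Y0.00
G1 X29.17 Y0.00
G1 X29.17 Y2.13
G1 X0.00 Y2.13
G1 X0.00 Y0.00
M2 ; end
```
solid part
  facet normal 0.0000 0.0000 -1.0000
    outer loop
      vertex 29.17 10.65 0.00
      vertex 29.17 0.00 0.00
      vertex 0.00 0.00 0.00
    endloop
  endfacet
  facet normal 0.0000 0.0000 -1.0000
    outer loop
      vertex 0.00 10.65 0.00
      vertex 29.17 10.65 0.00
      vertex 0.00 0.00 0.00
    endloop
  endfacet
  facet normal 0.0000 -1.0000 0.0000
    outer loop
      vertex 0.00 0.00 0.00
      vertex 29.17 0.00 0.00
      vertex 29.17 0.00 20.83
    endloop
  endfacet
  facet normal 0.0000 -1.0000 0.0000
    outer loop
      vertex 0.00 0.00 0.00
      vertex 29.17 0.00 20.83
      vertex 0.00 0.00 20.83
    endloop
  endfacet
  facet normal 0.0000 0.8904 0.4552
    outer loop
      vertex 0.00 0.00 20.83
      vertex 29.17 0.00 20.83
      vertex 29.17 10.65 0.00
    endloop
  endfacet
  facet normal 0.0000 0.8904 0.4552
    outer loop
      vertex 0.00 0.00 20.83
      vertex 29.17 10.65 0.00
      vertex 0.00 10.65 0.00
    endloop
  endfacet
  facet normal -1.0000 0.0000 0.0000
    outer loop
      vertex 0.00 0.00 20.83
      vertex 0.00 10.65 0.00
      vertex 0.00 0.00 0.00
    endloop
  endfacet
  facet normal 1.0000 0.0000 0.0000
    outer loop
      vertex 29.17 0.00 0.00
      vertex 29.17 10.65 0.00
      vertex 29.17 0.00 20.83
    endloop
  endfacet
endsolid part

The G0 Z moves step by Δz≈4.17 mm. The G1 loops shrink linearly with z, so the solid tapers from its base footprint up to z≈20.8. Closing with a flat bottom cap and the tapered top and triangulating gives 8 facets — a wedge (ramp): 29.2 × 10.7 mm base, rising to 20.8 mm along the y=0 edge and sloping linearly to z=0 at y=10.7.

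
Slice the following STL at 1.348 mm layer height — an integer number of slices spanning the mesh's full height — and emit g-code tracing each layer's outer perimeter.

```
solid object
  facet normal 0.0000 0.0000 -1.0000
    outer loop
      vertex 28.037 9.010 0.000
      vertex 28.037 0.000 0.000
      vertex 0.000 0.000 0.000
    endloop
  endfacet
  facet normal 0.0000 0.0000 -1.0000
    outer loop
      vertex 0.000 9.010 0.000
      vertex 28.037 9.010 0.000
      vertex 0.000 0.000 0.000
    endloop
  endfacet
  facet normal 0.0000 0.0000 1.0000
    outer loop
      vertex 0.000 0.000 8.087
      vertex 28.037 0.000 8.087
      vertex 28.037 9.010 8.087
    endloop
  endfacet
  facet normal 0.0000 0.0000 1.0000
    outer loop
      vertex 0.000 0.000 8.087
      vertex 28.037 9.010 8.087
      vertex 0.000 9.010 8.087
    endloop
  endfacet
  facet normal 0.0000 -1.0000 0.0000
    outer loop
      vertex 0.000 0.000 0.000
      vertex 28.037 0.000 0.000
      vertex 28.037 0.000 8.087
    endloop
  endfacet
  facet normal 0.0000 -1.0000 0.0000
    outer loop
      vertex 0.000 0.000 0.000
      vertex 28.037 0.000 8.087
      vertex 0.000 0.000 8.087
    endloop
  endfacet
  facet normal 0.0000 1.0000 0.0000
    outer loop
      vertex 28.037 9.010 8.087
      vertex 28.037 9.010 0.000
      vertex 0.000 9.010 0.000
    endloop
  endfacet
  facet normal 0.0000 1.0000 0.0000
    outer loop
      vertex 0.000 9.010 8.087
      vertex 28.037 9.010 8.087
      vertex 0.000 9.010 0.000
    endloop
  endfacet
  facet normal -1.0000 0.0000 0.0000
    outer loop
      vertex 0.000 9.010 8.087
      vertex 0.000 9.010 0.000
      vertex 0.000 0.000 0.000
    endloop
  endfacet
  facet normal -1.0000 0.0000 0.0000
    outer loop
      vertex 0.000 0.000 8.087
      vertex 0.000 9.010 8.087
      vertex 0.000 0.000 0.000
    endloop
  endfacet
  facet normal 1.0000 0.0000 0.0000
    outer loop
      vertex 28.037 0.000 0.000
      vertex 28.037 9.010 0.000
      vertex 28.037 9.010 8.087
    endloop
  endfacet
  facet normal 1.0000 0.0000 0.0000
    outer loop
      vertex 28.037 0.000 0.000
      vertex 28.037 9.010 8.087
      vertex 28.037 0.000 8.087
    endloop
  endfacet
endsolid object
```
; perimeter-only toolpath
G21 ; units = mm
G90 ; absolute positioning
G28 ; home
; layer 1
G0 Z1.348
G0 X0.000 Y0.000
G1 X28.037 Y0.000
G1 X28.037 Y9.010
G1 X0.000 Y9.010
G1 X0.000 Y0.000
; layer 2
G0 Z2.696
G0 X0.000 Y0.000
G1 X28.037 Y0.000
G1 X28.037 Y9.010
G1 X0.000 Y9.010
G1 X0.000 Y0.000
; layer 3
G0 Z4.043
G0 X0.000 Y0.000
G1 X28.037 Y0.000
G1 X28.037 Y9.010
G1 X0.000 Y9.010
G1 X0.000 Y0.000
; layer 4
G0 Z5.391
G0 X0.000 Y0.000
G1 X28.037 Y0.000
G1 X28.037 Y9.010
G1 X0.000 Y9.010
G1 X0.000 Y0.000
; layer 5
G0 Z6.739
G0 X0.000 Y0.000
G1 X28.037 Y0.000
G1 X28.037 Y9.010
G1 X0.000 Y9.010
G1 X0.000 Y0.000
; layer 6
G0 Z8.087
G0 X0.000 Y0.000
G1 X28.037 Y0.000
G1 X28.037 Y9.010
G1 X0.000 Y9.010
G1 X0.000 Y0.000
M2 ; end

The solid is a rectangular box, roughly 28 × 9.01 mm footprint and 8.09 mm tall. Slicing at Δz = 1.348 mm — 6 equal slices spanning the solid's height, so layer i sits at z = i·h/6 — gives 6 non-empty perimeters. Each is a 4-segment closed polygon; G0 lifts to the layer z and rapids to the start vertex, then G1 traces the edges.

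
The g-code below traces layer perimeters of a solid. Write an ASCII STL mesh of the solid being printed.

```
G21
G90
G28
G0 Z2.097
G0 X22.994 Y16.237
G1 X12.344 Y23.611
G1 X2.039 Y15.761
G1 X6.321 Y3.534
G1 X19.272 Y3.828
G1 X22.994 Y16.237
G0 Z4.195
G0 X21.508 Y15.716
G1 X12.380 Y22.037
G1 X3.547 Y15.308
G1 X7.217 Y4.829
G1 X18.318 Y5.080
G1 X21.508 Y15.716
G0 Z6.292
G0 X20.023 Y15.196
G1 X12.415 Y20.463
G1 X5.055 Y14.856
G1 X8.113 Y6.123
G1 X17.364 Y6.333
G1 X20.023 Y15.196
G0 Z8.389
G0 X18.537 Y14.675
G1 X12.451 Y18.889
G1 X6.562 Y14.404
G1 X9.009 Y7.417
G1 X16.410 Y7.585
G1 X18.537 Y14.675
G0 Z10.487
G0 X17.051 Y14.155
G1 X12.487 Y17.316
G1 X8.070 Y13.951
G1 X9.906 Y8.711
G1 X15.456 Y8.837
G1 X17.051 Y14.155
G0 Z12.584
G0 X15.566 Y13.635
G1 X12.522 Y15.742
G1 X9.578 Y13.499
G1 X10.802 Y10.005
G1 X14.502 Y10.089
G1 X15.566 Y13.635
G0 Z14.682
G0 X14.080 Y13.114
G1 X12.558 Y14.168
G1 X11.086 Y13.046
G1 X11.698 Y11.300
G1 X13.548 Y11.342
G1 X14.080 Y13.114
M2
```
solid part
  facet normal 0.0000 0.0000 -1.0000
    outer loop
      vertex 0.531 16.213 0.000
      vertex 12.308 25.185 0.000
      vertex 24.480 16.757 0.000
    endloop
  endfacet
  facet normal 0.0000 0.0000 -1.0000
    outer loop
      vertex 5.425 2.240 0.000
      vertex 0.531 16.213 0.000
      vertex 24.480 16.757 0.000
    endloop
  endfacet
  facet normal 0.0000 0.0000 -1.0000
    outer loop
      vertex 20.226 2.576 0.000
      vertex 5.425 2.240 0.000
      vertex 24.480 16.757 0.000
    endloop
  endfacet
  facet normal 0.4866 0.7027 0.5190
    outer loop
      vertex 24.480 16.757 0.000
      vertex 12.308 25.185 0.000
      vertex 12.594 12.594 16.779
    endloop
  endfacet
  facet normal -0.5180 0.6799 0.5190
    outer loop
      vertex 12.308 25.185 0.000
      vertex 0.531 16.213 0.000
      vertex 12.594 12.594 16.779
    endloop
  endfacet
  facet normal -0.8067 -0.2825 0.5190
    outer loop
      vertex 0.531 16.213 0.000
      vertex 5.425 2.240 0.000
      vertex 12.594 12.594 16.779
    endloop
  endfacet
  facet normal 0.0194 -0.8545 0.5190
    outer loop
      vertex 5.425 2.240 0.000
      vertex 20.226 2.576 0.000
      vertex 12.594 12.594 16.779
    endloop
  endfacet
  facet normal 0.8187 -0.2456 0.5190
    outer loop
      vertex 20.226 2.576 0.000
      vertex 24.480 16.757 0.000
      vertex 12.594 12.594 16.779
    endloop
  endfacet
endsolid part

The G0 Z moves step by Δz≈2.097 mm. The G1 loops shrink linearly with z, so the solid tapers from its base footprint up to z≈16.8. Closing with a flat bottom cap and the tapered top and triangulating gives 8 facets — a regular 5-sided pyramid, base circumscribed radius ≈ 12.6 mm, apex at z ≈ 16.8 mm.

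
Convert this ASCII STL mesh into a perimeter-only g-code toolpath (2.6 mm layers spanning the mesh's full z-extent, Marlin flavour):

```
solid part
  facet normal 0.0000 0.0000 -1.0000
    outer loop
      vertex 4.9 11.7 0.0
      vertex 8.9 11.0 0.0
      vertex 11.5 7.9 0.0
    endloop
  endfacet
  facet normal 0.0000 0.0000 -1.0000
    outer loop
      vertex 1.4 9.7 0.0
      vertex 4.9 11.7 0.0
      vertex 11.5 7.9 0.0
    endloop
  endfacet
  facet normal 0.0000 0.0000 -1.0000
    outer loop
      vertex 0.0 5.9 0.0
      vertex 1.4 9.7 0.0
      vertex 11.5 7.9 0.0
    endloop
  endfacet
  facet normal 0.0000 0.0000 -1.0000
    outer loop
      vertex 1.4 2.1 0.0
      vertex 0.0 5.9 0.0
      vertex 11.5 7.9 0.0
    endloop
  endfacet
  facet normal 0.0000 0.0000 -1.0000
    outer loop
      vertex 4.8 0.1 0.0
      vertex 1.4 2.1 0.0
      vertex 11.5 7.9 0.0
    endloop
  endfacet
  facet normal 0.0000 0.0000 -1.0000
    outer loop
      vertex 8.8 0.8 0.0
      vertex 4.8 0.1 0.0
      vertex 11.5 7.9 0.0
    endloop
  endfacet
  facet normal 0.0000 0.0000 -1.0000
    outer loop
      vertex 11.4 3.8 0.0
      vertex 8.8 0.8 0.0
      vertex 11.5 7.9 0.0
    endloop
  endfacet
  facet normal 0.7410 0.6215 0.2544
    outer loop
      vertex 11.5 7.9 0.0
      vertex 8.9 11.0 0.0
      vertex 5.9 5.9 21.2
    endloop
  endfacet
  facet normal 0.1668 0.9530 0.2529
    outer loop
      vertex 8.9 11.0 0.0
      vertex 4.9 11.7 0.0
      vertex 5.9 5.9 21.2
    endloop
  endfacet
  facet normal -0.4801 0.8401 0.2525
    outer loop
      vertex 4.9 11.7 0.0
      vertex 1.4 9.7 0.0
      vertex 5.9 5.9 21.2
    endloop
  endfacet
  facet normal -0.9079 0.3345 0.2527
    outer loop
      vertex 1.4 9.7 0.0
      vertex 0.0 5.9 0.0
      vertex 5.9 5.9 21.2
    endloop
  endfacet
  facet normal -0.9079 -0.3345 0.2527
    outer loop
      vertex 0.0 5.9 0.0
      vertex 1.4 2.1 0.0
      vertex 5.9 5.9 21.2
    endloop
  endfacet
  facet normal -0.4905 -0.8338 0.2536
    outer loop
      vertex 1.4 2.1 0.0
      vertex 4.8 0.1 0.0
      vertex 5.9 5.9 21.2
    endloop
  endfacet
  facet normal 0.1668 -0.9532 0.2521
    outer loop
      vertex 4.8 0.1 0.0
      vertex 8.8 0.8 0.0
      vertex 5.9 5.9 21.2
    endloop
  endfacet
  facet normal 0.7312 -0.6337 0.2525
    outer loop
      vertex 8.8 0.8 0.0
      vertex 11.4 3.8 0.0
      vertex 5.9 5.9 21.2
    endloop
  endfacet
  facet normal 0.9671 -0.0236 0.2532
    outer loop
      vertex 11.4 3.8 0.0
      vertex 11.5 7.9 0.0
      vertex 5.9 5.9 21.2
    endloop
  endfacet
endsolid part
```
; perimeter-only toolpath
G21 ; units = mm
G90 ; absolute positioning
G28 ; home
; layer 1
G0 Z2.6
G0 X10.8 Y7.7
G1 X8.5 Y10.4
G1 X5.0 Y11.0
G1 X2.0 Y9.2
G1 X0.7 Y5.9
G1 X2.0 Y2.6
G1 X4.9 Y0.8
G1 X8.4 Y1.4
G1 X10.7 Y4.1
G1 X10.8 Y7.7
; layer 2
G0 Z5.3
G0 X10.1 Y7.4
G1 X8.2 Y9.7
G1 X5.2 Y10.2
G1 X2.5 Y8.8
G1 X1.5 Y5.9
G1 X2.5 Y3.1
G1 X5.1 Y1.6
G1 X8.1 Y2.1
G1 X10.0 Y4.3
G1 X10.1 Y7.4
; layer 3
G0 Z7.9
G0 X9.4 Y7.2
G1 X7.8 Y9.1
G1 X5.3 Y9.5
G1 X3.1 Y8.3
G1 X2.2 Y5.9
G1 X3.1 Y3.5
G1 X5.2 Y2.3
G1 X7.7 Y2.7
G1 X9.3 Y4.6
G1 X9.4 Y7.2
; layer 4
G0 Z10.6
G0 X8.7 Y6.9
G1 X7.4 Y8.4
G1 X5.4 Y8.8
G1 X3.7 Y7.8
G1 X3.0 Y5.9
G1 X3.7 Y4.0
G1 X5.3 Y3.0
G1 X7.4 Y3.4
G1 X8.7 Y4.8
G1 X8.7 Y6.9
; layer 5
G0 Z13.2
G0 X8.0 Y6.7
G1 X7.0 Y7.8
G1 X5.5 Y8.1
G1 X4.2 Y7.3
G1 X3.7 Y5.9
G1 X4.2 Y4.5
G1 X5.5 Y3.7
G1 X7.0 Y4.0
G1 X8.0 Y5.1
G1 X8.0 Y6.7
; layer 6
G0 Z15.9
G0 X7.3 Y6.4
G1 X6.7 Y7.2
G1 X5.7 Y7.4
G1 X4.8 Y6.9
G1 X4.4 Y5.9
G1 X4.8 Y5.0
G1 X5.6 Y4.5
G1 X6.6 Y4.6
G1 X7.3 Y5.4
G1 X7.3 Y6.4
; layer 7
G0 Z18.6
G0 X6.6 Y6.1
G1 X6.3 Y6.5
G1 X5.8 Y6.6
G1 X5.3 Y6.4
G1 X5.2 Y5.9
G1 X5.3 Y5.4
G1 X5.8 Y5.2
G1 X6.3 Y5.3
G1 X6.6 Y5.6
G1 X6.6 Y6.1
M2 ; end

The solid is a regular 9-sided pyramid, base circumscribed radius ≈ 5.9 mm, apex at z ≈ 21.2 mm. Slicing at Δz = 2.6 mm — 8 equal slices spanning the solid's height, so layer i sits at z = i·h/8 — gives 7 non-empty perimeters. Each is a 9-segment closed polygon; G0 lifts to the layer z and rapids to the start vertex, then G1 traces the edges. The cross-section shrinks linearly with z (the slice at the apex is degenerate and omitted).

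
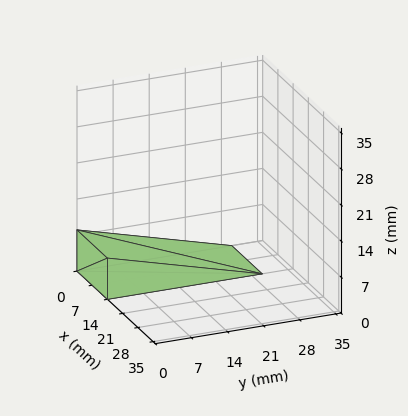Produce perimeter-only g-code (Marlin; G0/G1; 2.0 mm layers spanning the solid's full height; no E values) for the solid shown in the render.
Reading the render: the shape is a wedge (ramp): 14 × 30 mm base, rising to 8 mm along the y=0 edge and sloping linearly to z=0 at y=30 (dimensions read to the nearest mm from the axis ticks). For the g-code, the solid's height is divided into equal slices at the stated Δz and each level perimeter traced with G1 moves after a G0 lift.

; perimeter-only toolpath
G21 ; units = mm
G90 ; absolute positioning
G28 ; home
; layer 1
G0 Z2.0
G0 X0.0 Y0.0
G1 X14.0 Y0.0
G1 X14.0 Y22.5
G1 X0.0 Y22.5
G1 X0.0 Y0.0
; layer 2
G0 Z4.0
G0 X0.0 Y0.0
G1 X14.0 Y0.0
G1 X14.0 Y15.0
G1 X0.0 Y15.0
G1 X0.0 Y0.0
; layer 3
G0 Z6.0
G0 X0.0 Y0.0
G1 X14.0 Y0.0
G1 X14.0 Y7.5
G1 X0.0 Y7.5
G1 X0.0 Y0.0
M2 ; end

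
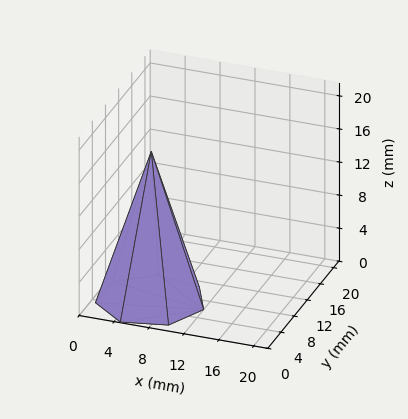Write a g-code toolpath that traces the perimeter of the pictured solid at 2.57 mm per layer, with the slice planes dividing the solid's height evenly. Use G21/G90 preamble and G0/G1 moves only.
Reading the render: the shape is a regular 7-sided pyramid, base circumscribed radius ≈ 6 mm, apex at z ≈ 18 mm (dimensions read to the nearest mm from the axis ticks). For the g-code, the solid's height is divided into equal slices at the stated Δz and each level perimeter traced with G1 moves after a G0 lift.

; perimeter-only toolpath
G21 ; units = mm
G90 ; absolute positioning
G28 ; home
; layer 1
G0 Z2.57
G0 X11.14 Y6.00
G1 X9.21 Y10.02
G1 X4.85 Y11.01
G1 X1.36 Y8.23
G1 X1.36 Y3.77
G1 X4.85 Y0.99
G1 X9.21 Y1.98
G1 X11.14 Y6.00
; layer 2
G0 Z5.14
G0 X10.29 Y6.00
G1 X8.67 Y9.35
G1 X5.04 Y10.18
G1 X2.14 Y7.86
G1 X2.14 Y4.14
G1 X5.04 Y1.82
G1 X8.67 Y2.65
G1 X10.29 Y6.00
; layer 3
G0 Z7.71
G0 X9.43 Y6.00
G1 X8.14 Y8.68
G1 X5.23 Y9.34
G1 X2.91 Y7.49
G1 X2.91 Y4.51
G1 X5.23 Y2.66
G1 X8.14 Y3.32
G1 X9.43 Y6.00
; layer 4
G0 Z10.29
G0 X8.57 Y6.00
G1 X7.60 Y8.01
G1 X5.43 Y8.51
G1 X3.68 Y7.11
G1 X3.68 Y4.89
G1 X5.43 Y3.49
G1 X7.60 Y3.99
G1 X8.57 Y6.00
; layer 5
G0 Z12.86
G0 X7.71 Y6.00
G1 X7.07 Y7.34
G1 X5.62 Y7.67
G1 X4.45 Y6.74
G1 X4.45 Y5.26
G1 X5.62 Y4.33
G1 X7.07 Y4.66
G1 X7.71 Y6.00
; layer 6
G0 Z15.43
G0 X6.86 Y6.00
G1 X6.53 Y6.67
G1 X5.81 Y6.84
G1 X5.23 Y6.37
G1 X5.23 Y5.63
G1 X5.81 Y5.16
G1 X6.53 Y5.33
G1 X6.86 Y6.00
M2 ; end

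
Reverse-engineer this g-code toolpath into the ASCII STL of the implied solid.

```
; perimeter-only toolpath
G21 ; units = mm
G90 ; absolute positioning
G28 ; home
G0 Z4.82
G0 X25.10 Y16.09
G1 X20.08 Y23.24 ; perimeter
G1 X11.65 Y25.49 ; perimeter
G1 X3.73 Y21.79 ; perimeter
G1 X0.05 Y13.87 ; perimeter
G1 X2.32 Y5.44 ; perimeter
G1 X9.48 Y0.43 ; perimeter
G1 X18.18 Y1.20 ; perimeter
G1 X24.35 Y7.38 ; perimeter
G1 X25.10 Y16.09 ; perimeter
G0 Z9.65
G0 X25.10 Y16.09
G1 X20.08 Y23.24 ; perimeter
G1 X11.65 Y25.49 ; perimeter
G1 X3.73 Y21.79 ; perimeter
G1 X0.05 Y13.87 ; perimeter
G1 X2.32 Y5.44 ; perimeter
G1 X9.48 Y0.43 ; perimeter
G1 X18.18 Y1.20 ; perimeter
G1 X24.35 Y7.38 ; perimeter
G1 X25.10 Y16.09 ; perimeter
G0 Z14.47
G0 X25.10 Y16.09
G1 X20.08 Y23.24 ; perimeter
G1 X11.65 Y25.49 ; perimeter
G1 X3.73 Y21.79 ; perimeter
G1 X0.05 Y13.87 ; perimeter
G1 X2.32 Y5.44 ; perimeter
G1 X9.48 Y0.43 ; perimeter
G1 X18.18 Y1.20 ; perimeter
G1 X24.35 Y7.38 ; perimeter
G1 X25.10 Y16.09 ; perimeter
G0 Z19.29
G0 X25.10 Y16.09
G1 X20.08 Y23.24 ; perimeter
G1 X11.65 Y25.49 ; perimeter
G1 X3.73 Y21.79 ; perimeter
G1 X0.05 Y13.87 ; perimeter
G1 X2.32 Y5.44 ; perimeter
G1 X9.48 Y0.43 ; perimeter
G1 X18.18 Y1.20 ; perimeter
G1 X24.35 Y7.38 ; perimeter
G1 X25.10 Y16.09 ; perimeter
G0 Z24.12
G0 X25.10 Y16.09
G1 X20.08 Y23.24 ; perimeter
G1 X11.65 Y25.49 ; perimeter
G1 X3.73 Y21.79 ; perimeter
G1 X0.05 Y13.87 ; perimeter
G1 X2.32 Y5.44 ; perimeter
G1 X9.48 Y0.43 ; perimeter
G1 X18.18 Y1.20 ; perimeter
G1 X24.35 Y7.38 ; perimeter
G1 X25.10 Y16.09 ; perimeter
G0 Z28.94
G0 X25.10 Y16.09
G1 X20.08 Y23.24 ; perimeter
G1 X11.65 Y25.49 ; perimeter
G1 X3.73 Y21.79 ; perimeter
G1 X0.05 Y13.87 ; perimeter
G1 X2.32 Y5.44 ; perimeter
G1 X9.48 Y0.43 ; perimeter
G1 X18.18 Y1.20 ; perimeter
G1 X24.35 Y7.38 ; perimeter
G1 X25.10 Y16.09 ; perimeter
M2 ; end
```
solid part
  facet normal 0.0000 0.0000 -1.0000
    outer loop
      vertex 11.65 25.49 0.00
      vertex 20.08 23.24 0.00
      vertex 25.10 16.09 0.00
    endloop
  endfacet
  facet normal 0.0000 0.0000 -1.0000
    outer loop
      vertex 3.73 21.79 0.00
      vertex 11.65 25.49 0.00
      vertex 25.10 16.09 0.00
    endloop
  endfacet
  facet normal 0.0000 0.0000 -1.0000
    outer loop
      vertex 0.05 13.87 0.00
      vertex 3.73 21.79 0.00
      vertex 25.10 16.09 0.00
    endloop
  endfacet
  facet normal 0.0000 0.0000 -1.0000
    outer loop
      vertex 2.32 5.44 0.00
      vertex 0.05 13.87 0.00
      vertex 25.10 16.09 0.00
    endloop
  endfacet
  facet normal 0.0000 0.0000 -1.0000
    outer loop
      vertex 9.48 0.43 0.00
      vertex 2.32 5.44 0.00
      vertex 25.10 16.09 0.00
    endloop
  endfacet
  facet normal 0.0000 0.0000 -1.0000
    outer loop
      vertex 18.18 1.20 0.00
      vertex 9.48 0.43 0.00
      vertex 25.10 16.09 0.00
    endloop
  endfacet
  facet normal 0.0000 0.0000 -1.0000
    outer loop
      vertex 24.35 7.38 0.00
      vertex 18.18 1.20 0.00
      vertex 25.10 16.09 0.00
    endloop
  endfacet
  facet normal 0.0000 0.0000 1.0000
    outer loop
      vertex 25.10 16.09 28.94
      vertex 20.08 23.24 28.94
      vertex 11.65 25.49 28.94
    endloop
  endfacet
  facet normal 0.0000 0.0000 1.0000
    outer loop
      vertex 25.10 16.09 28.94
      vertex 11.65 25.49 28.94
      vertex 3.73 21.79 28.94
    endloop
  endfacet
  facet normal 0.0000 0.0000 1.0000
    outer loop
      vertex 25.10 16.09 28.94
      vertex 3.73 21.79 28.94
      vertex 0.05 13.87 28.94
    endloop
  endfacet
  facet normal 0.0000 0.0000 1.0000
    outer loop
      vertex 25.10 16.09 28.94
      vertex 0.05 13.87 28.94
      vertex 2.32 5.44 28.94
    endloop
  endfacet
  facet normal 0.0000 0.0000 1.0000
    outer loop
      vertex 25.10 16.09 28.94
      vertex 2.32 5.44 28.94
      vertex 9.48 0.43 28.94
    endloop
  endfacet
  facet normal 0.0000 0.0000 1.0000
    outer loop
      vertex 25.10 16.09 28.94
      vertex 9.48 0.43 28.94
      vertex 18.18 1.20 28.94
    endloop
  endfacet
  facet normal 0.0000 0.0000 1.0000
    outer loop
      vertex 25.10 16.09 28.94
      vertex 18.18 1.20 28.94
      vertex 24.35 7.38 28.94
    endloop
  endfacet
  facet normal 0.8184 0.5746 0.0000
    outer loop
      vertex 25.10 16.09 0.00
      vertex 20.08 23.24 0.00
      vertex 20.08 23.24 28.94
    endloop
  endfacet
  facet normal 0.8184 0.5746 0.0000
    outer loop
      vertex 25.10 16.09 0.00
      vertex 20.08 23.24 28.94
      vertex 25.10 16.09 28.94
    endloop
  endfacet
  facet normal 0.2579 0.9662 0.0000
    outer loop
      vertex 20.08 23.24 0.00
      vertex 11.65 25.49 0.00
      vertex 11.65 25.49 28.94
    endloop
  endfacet
  facet normal 0.2579 0.9662 0.0000
    outer loop
      vertex 20.08 23.24 0.00
      vertex 11.65 25.49 28.94
      vertex 20.08 23.24 28.94
    endloop
  endfacet
  facet normal -0.4233 0.9060 0.0000
    outer loop
      vertex 11.65 25.49 0.00
      vertex 3.73 21.79 0.00
      vertex 3.73 21.79 28.94
    endloop
  endfacet
  facet normal -0.4233 0.9060 0.0000
    outer loop
      vertex 11.65 25.49 0.00
      vertex 3.73 21.79 28.94
      vertex 11.65 25.49 28.94
    endloop
  endfacet
  facet normal -0.9069 0.4214 0.0000
    outer loop
      vertex 3.73 21.79 0.00
      vertex 0.05 13.87 0.00
      vertex 0.05 13.87 28.94
    endloop
  endfacet
  facet normal -0.9069 0.4214 0.0000
    outer loop
      vertex 3.73 21.79 0.00
      vertex 0.05 13.87 28.94
      vertex 3.73 21.79 28.94
    endloop
  endfacet
  facet normal -0.9656 -0.2600 0.0000
    outer loop
      vertex 0.05 13.87 0.00
      vertex 2.32 5.44 0.00
      vertex 2.32 5.44 28.94
    endloop
  endfacet
  facet normal -0.9656 -0.2600 0.0000
    outer loop
      vertex 0.05 13.87 0.00
      vertex 2.32 5.44 28.94
      vertex 0.05 13.87 28.94
    endloop
  endfacet
  facet normal -0.5733 -0.8193 0.0000
    outer loop
      vertex 2.32 5.44 0.00
      vertex 9.48 0.43 0.00
      vertex 9.48 0.43 28.94
    endloop
  endfacet
  facet normal -0.5733 -0.8193 0.0000
    outer loop
      vertex 2.32 5.44 0.00
      vertex 9.48 0.43 28.94
      vertex 2.32 5.44 28.94
    endloop
  endfacet
  facet normal 0.0882 -0.9961 0.0000
    outer loop
      vertex 9.48 0.43 0.00
      vertex 18.18 1.20 0.00
      vertex 18.18 1.20 28.94
    endloop
  endfacet
  facet normal 0.0882 -0.9961 0.0000
    outer loop
      vertex 9.48 0.43 0.00
      vertex 18.18 1.20 28.94
      vertex 9.48 0.43 28.94
    endloop
  endfacet
  facet normal 0.7077 -0.7065 0.0000
    outer loop
      vertex 18.18 1.20 0.00
      vertex 24.35 7.38 0.00
      vertex 24.35 7.38 28.94
    endloop
  endfacet
  facet normal 0.7077 -0.7065 0.0000
    outer loop
      vertex 18.18 1.20 0.00
      vertex 24.35 7.38 28.94
      vertex 18.18 1.20 28.94
    endloop
  endfacet
  facet normal 0.9963 -0.0858 0.0000
    outer loop
      vertex 24.35 7.38 0.00
      vertex 25.10 16.09 0.00
      vertex 25.10 16.09 28.94
    endloop
  endfacet
  facet normal 0.9963 -0.0858 0.0000
    outer loop
      vertex 24.35 7.38 0.00
      vertex 25.10 16.09 28.94
      vertex 24.35 7.38 28.94
    endloop
  endfacet
endsolid part

The G0 Z moves step by Δz≈4.82 mm. Every layer's G1 loop is the same polygon, so the solid is a straight extrusion of it from z=0 to z≈28.9. Closing with flat bottom and top caps and triangulating gives 32 facets — a regular 9-sided prism (a cylinder approximated with 9 flat sides), circumscribed radius ≈ 12.8 mm, height ≈ 28.9 mm.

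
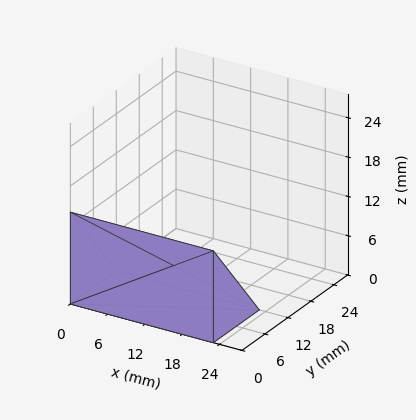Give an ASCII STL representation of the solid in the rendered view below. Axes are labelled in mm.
Reading the render: the shape is a wedge (ramp): 23 × 12 mm base, rising to 14 mm along the y=0 edge and sloping linearly to z=0 at y=12 (dimensions read to the nearest mm from the axis ticks). For the STL, each face is triangulated and given an outward normal.

solid part
  facet normal 0.0000 0.0000 -1.0000
    outer loop
      vertex 23.000 12.000 0.000
      vertex 23.000 0.000 0.000
      vertex 0.000 0.000 0.000
    endloop
  endfacet
  facet normal 0.0000 0.0000 -1.0000
    outer loop
      vertex 0.000 12.000 0.000
      vertex 23.000 12.000 0.000
      vertex 0.000 0.000 0.000
    endloop
  endfacet
  facet normal 0.0000 -1.0000 0.0000
    outer loop
      vertex 0.000 0.000 0.000
      vertex 23.000 0.000 0.000
      vertex 23.000 0.000 14.000
    endloop
  endfacet
  facet normal 0.0000 -1.0000 0.0000
    outer loop
      vertex 0.000 0.000 0.000
      vertex 23.000 0.000 14.000
      vertex 0.000 0.000 14.000
    endloop
  endfacet
  facet normal 0.0000 0.7593 0.6508
    outer loop
      vertex 0.000 0.000 14.000
      vertex 23.000 0.000 14.000
      vertex 23.000 12.000 0.000
    endloop
  endfacet
  facet normal 0.0000 0.7593 0.6508
    outer loop
      vertex 0.000 0.000 14.000
      vertex 23.000 12.000 0.000
      vertex 0.000 12.000 0.000
    endloop
  endfacet
  facet normal -1.0000 0.0000 0.0000
    outer loop
      vertex 0.000 0.000 14.000
      vertex 0.000 12.000 0.000
      vertex 0.000 0.000 0.000
    endloop
  endfacet
  facet normal 1.0000 0.0000 0.0000
    outer loop
      vertex 23.000 0.000 0.000
      vertex 23.000 12.000 0.000
      vertex 23.000 0.000 14.000
    endloop
  endfacet
endsolid part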